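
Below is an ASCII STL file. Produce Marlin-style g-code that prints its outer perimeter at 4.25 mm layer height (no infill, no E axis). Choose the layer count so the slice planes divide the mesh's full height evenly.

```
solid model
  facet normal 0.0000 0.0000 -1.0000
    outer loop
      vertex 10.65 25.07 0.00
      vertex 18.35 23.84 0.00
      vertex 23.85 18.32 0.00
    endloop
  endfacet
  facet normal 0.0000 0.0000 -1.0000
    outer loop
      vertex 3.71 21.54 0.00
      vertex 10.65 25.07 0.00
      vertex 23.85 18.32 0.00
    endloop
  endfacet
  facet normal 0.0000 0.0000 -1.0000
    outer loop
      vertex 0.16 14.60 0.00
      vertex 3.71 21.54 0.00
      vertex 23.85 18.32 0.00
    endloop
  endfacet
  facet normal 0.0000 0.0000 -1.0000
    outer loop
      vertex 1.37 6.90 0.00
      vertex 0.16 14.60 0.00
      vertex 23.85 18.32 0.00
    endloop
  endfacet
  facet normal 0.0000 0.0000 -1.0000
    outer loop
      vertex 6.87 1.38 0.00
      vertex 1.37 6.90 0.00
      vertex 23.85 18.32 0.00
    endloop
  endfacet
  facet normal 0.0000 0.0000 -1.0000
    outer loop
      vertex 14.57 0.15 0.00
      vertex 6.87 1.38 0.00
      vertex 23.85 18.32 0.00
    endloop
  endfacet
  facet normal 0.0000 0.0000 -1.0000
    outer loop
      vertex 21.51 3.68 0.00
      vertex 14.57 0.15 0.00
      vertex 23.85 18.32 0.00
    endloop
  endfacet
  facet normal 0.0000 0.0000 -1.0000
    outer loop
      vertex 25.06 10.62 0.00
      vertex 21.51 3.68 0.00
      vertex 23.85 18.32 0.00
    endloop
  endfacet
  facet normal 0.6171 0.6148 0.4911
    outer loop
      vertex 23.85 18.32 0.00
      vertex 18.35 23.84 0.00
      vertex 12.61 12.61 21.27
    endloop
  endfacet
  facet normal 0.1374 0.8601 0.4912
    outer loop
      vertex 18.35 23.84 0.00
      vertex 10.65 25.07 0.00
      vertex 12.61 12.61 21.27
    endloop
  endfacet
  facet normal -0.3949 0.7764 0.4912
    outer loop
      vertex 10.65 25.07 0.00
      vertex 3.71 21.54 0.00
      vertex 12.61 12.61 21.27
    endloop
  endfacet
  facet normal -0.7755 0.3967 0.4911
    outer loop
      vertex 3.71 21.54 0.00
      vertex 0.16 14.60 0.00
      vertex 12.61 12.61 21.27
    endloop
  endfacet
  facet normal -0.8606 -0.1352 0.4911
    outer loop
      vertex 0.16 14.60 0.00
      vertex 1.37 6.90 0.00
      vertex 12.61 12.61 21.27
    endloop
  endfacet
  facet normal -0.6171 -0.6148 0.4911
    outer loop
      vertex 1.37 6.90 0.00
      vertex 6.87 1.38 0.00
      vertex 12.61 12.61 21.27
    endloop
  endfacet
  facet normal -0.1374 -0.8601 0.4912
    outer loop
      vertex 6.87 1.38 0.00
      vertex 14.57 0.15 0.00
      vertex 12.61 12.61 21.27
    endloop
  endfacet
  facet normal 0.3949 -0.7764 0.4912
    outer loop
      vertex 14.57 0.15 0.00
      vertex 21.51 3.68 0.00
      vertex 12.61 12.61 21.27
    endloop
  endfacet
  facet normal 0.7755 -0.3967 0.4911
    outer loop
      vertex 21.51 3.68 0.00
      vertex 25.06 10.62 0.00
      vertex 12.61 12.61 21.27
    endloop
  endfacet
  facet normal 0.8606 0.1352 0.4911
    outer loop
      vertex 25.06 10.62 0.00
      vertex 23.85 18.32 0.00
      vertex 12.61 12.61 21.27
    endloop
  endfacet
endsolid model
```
; perimeter-only toolpath
G21 ; units = mm
G90 ; absolute positioning
G28 ; home
; layer 1
G0 Z4.25
G0 X21.60 Y17.18
G1 X17.20 Y21.59
G1 X11.04 Y22.58
G1 X5.49 Y19.75
G1 X2.65 Y14.20
G1 X3.62 Y8.04
G1 X8.02 Y3.63
G1 X14.18 Y2.64
G1 X19.73 Y5.47
G1 X22.57 Y11.02
G1 X21.60 Y17.18
; layer 2
G0 Z8.51
G0 X19.35 Y16.04
G1 X16.05 Y19.35
G1 X11.43 Y20.09
G1 X7.27 Y17.97
G1 X5.14 Y13.80
G1 X5.87 Y9.18
G1 X9.17 Y5.87
G1 X13.79 Y5.13
G1 X17.95 Y7.25
G1 X20.08 Y11.42
G1 X19.35 Y16.04
; layer 3
G0 Z12.76
G0 X17.11 Y14.89
G1 X14.91 Y17.10
G1 X11.83 Y17.59
G1 X9.05 Y16.18
G1 X7.63 Y13.41
G1 X8.11 Y10.33
G1 X10.31 Y8.12
G1 X13.39 Y7.63
G1 X16.17 Y9.04
G1 X17.59 Y11.81
G1 X17.11 Y14.89
; layer 4
G0 Z17.02
G0 X14.86 Y13.75
G1 X13.76 Y14.86
G1 X12.22 Y15.10
G1 X10.83 Y14.40
G1 X10.12 Y13.01
G1 X10.36 Y11.47
G1 X11.46 Y10.36
G1 X13.00 Y10.12
G1 X14.39 Y10.82
G1 X15.10 Y12.21
G1 X14.86 Y13.75
M2 ; end

The solid is a regular 10-sided pyramid, base circumscribed radius ≈ 12.6 mm, apex at z ≈ 21.3 mm. Slicing at Δz = 4.25 mm — 5 equal slices spanning the solid's height, so layer i sits at z = i·h/5 — gives 4 non-empty perimeters. Each is a 10-segment closed polygon; G0 lifts to the layer z and rapids to the start vertex, then G1 traces the edges. The cross-section shrinks linearly with z (the slice at the apex is degenerate and omitted).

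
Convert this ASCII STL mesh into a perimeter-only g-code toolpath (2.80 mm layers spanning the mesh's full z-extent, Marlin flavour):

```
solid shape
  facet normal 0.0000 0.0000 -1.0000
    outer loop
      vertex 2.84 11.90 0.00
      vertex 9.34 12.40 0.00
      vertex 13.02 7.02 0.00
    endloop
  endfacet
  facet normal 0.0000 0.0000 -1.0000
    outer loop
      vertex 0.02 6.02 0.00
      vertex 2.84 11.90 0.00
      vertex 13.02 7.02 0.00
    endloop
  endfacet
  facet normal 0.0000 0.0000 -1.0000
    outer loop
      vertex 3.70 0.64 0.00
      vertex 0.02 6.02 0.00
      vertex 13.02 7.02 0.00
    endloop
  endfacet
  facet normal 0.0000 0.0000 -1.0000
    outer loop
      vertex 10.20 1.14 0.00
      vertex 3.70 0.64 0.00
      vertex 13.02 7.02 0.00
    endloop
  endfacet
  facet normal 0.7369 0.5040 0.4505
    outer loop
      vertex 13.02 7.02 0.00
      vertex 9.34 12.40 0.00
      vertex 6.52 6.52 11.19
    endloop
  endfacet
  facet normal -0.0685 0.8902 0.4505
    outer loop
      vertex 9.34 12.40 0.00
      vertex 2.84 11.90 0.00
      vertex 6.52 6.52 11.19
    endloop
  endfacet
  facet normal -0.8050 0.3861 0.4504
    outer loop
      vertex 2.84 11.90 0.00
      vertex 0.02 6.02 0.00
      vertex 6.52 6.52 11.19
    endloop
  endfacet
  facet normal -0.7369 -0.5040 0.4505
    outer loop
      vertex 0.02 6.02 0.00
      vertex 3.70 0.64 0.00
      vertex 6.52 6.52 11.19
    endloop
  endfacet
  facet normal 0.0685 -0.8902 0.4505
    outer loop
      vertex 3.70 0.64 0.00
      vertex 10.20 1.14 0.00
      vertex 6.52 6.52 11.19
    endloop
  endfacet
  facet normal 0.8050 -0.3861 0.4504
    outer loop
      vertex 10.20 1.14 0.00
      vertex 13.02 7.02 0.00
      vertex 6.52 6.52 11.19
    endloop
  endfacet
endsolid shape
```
; perimeter-only toolpath
G21 ; units = mm
G90 ; absolute positioning
G28 ; home
; layer 1
G0 Z2.80
G0 X11.39 Y6.89
G1 X8.63 Y10.93
G1 X3.76 Y10.55
G1 X1.64 Y6.14
G1 X4.41 Y2.11
G1 X9.28 Y2.48
G1 X11.39 Y6.89
; layer 2
G0 Z5.59
G0 X9.77 Y6.77
G1 X7.93 Y9.46
G1 X4.68 Y9.21
G1 X3.27 Y6.27
G1 X5.11 Y3.58
G1 X8.36 Y3.83
G1 X9.77 Y6.77
; layer 3
G0 Z8.39
G0 X8.14 Y6.64
G1 X7.22 Y7.99
G1 X5.60 Y7.87
G1 X4.89 Y6.39
G1 X5.81 Y5.05
G1 X7.44 Y5.17
G1 X8.14 Y6.64
M2 ; end

The solid is a regular 6-sided pyramid, base circumscribed radius ≈ 6.52 mm, apex at z ≈ 11.2 mm. Slicing at Δz = 2.80 mm — 4 equal slices spanning the solid's height, so layer i sits at z = i·h/4 — gives 3 non-empty perimeters. Each is a 6-segment closed polygon; G0 lifts to the layer z and rapids to the start vertex, then G1 traces the edges. The cross-section shrinks linearly with z (the slice at the apex is degenerate and omitted).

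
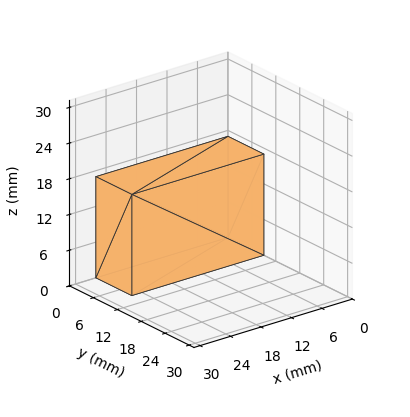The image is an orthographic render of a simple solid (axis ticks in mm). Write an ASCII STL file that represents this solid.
Reading the render: the shape is a rectangular box, roughly 26 × 9 mm footprint and 17 mm tall (dimensions read to the nearest mm from the axis ticks). For the STL, each face is triangulated and given an outward normal.

solid part
  facet normal 0.0000 0.0000 -1.0000
    outer loop
      vertex 26.0 9.0 0.0
      vertex 26.0 0.0 0.0
      vertex 0.0 0.0 0.0
    endloop
  endfacet
  facet normal 0.0000 0.0000 -1.0000
    outer loop
      vertex 0.0 9.0 0.0
      vertex 26.0 9.0 0.0
      vertex 0.0 0.0 0.0
    endloop
  endfacet
  facet normal 0.0000 0.0000 1.0000
    outer loop
      vertex 0.0 0.0 17.0
      vertex 26.0 0.0 17.0
      vertex 26.0 9.0 17.0
    endloop
  endfacet
  facet normal 0.0000 0.0000 1.0000
    outer loop
      vertex 0.0 0.0 17.0
      vertex 26.0 9.0 17.0
      vertex 0.0 9.0 17.0
    endloop
  endfacet
  facet normal 0.0000 -1.0000 0.0000
    outer loop
      vertex 0.0 0.0 0.0
      vertex 26.0 0.0 0.0
      vertex 26.0 0.0 17.0
    endloop
  endfacet
  facet normal 0.0000 -1.0000 0.0000
    outer loop
      vertex 0.0 0.0 0.0
      vertex 26.0 0.0 17.0
      vertex 0.0 0.0 17.0
    endloop
  endfacet
  facet normal 0.0000 1.0000 0.0000
    outer loop
      vertex 26.0 9.0 17.0
      vertex 26.0 9.0 0.0
      vertex 0.0 9.0 0.0
    endloop
  endfacet
  facet normal 0.0000 1.0000 0.0000
    outer loop
      vertex 0.0 9.0 17.0
      vertex 26.0 9.0 17.0
      vertex 0.0 9.0 0.0
    endloop
  endfacet
  facet normal -1.0000 0.0000 0.0000
    outer loop
      vertex 0.0 9.0 17.0
      vertex 0.0 9.0 0.0
      vertex 0.0 0.0 0.0
    endloop
  endfacet
  facet normal -1.0000 0.0000 0.0000
    outer loop
      vertex 0.0 0.0 17.0
      vertex 0.0 9.0 17.0
      vertex 0.0 0.0 0.0
    endloop
  endfacet
  facet normal 1.0000 0.0000 0.0000
    outer loop
      vertex 26.0 0.0 0.0
      vertex 26.0 9.0 0.0
      vertex 26.0 9.0 17.0
    endloop
  endfacet
  facet normal 1.0000 0.0000 0.0000
    outer loop
      vertex 26.0 0.0 0.0
      vertex 26.0 9.0 17.0
      vertex 26.0 0.0 17.0
    endloop
  endfacet
endsolid part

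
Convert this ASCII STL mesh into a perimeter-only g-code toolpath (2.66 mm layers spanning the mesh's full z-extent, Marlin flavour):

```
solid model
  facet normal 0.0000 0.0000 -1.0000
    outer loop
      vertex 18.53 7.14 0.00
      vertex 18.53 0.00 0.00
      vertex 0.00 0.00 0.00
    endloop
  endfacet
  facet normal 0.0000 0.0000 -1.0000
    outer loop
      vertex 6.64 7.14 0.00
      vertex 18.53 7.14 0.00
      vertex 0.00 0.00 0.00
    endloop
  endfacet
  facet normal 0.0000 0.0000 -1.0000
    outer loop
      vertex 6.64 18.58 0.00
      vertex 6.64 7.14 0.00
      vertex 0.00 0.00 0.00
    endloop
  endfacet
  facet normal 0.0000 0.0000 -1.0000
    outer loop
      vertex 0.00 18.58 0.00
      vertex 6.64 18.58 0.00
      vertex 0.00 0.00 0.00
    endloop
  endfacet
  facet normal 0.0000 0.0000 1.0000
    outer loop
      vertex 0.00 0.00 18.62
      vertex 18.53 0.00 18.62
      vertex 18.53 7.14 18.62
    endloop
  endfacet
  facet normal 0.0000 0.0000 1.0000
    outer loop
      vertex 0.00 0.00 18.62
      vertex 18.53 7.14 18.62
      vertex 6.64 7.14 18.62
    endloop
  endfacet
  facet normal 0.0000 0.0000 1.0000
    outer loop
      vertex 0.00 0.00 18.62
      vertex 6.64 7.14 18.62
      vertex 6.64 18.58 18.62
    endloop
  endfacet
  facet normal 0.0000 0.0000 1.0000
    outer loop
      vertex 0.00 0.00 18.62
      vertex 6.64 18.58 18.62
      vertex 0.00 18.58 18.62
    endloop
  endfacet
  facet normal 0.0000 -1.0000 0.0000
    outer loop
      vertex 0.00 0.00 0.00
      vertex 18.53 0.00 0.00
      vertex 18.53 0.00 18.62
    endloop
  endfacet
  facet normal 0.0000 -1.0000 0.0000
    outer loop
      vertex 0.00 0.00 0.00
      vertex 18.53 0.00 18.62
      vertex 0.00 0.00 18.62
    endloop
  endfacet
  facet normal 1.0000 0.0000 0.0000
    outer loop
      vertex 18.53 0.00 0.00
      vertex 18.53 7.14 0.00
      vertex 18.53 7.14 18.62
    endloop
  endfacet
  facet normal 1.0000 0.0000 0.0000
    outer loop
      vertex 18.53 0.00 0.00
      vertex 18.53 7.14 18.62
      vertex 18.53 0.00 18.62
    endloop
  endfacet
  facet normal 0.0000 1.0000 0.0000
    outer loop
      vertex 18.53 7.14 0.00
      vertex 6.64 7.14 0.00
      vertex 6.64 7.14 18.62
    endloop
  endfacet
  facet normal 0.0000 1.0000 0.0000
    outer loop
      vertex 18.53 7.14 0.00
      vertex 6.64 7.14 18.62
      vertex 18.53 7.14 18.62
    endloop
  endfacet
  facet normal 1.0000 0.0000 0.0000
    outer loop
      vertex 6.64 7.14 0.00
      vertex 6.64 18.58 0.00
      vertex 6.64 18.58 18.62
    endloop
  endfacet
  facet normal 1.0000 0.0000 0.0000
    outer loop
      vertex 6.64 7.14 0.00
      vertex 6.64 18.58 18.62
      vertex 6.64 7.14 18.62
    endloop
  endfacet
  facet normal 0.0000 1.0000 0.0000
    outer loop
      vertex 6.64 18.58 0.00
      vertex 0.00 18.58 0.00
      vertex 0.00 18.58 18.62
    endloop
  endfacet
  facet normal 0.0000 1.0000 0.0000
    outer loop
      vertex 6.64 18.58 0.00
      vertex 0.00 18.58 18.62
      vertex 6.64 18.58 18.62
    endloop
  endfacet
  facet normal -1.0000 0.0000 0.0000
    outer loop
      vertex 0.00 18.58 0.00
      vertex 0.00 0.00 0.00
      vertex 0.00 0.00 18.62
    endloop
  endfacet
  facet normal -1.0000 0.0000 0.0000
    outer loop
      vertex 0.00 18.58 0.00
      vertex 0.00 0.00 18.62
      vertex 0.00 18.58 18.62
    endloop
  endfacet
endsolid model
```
; perimeter-only toolpath
G21 ; units = mm
G90 ; absolute positioning
G28 ; home
; layer 1
G0 Z2.66
G0 X0.00 Y0.00
G1 X18.53 Y0.00
G1 X18.53 Y7.14
G1 X6.64 Y7.14
G1 X6.64 Y18.58
G1 X0.00 Y18.58
G1 X0.00 Y0.00
; layer 2
G0 Z5.32
G0 X0.00 Y0.00
G1 X18.53 Y0.00
G1 X18.53 Y7.14
G1 X6.64 Y7.14
G1 X6.64 Y18.58
G1 X0.00 Y18.58
G1 X0.00 Y0.00
; layer 3
G0 Z7.98
G0 X0.00 Y0.00
G1 X18.53 Y0.00
G1 X18.53 Y7.14
G1 X6.64 Y7.14
G1 X6.64 Y18.58
G1 X0.00 Y18.58
G1 X0.00 Y0.00
; layer 4
G0 Z10.64
G0 X0.00 Y0.00
G1 X18.53 Y0.00
G1 X18.53 Y7.14
G1 X6.64 Y7.14
G1 X6.64 Y18.58
G1 X0.00 Y18.58
G1 X0.00 Y0.00
; layer 5
G0 Z13.30
G0 X0.00 Y0.00
G1 X18.53 Y0.00
G1 X18.53 Y7.14
G1 X6.64 Y7.14
G1 X6.64 Y18.58
G1 X0.00 Y18.58
G1 X0.00 Y0.00
; layer 6
G0 Z15.96
G0 X0.00 Y0.00
G1 X18.53 Y0.00
G1 X18.53 Y7.14
G1 X6.64 Y7.14
G1 X6.64 Y18.58
G1 X0.00 Y18.58
G1 X0.00 Y0.00
; layer 7
G0 Z18.62
G0 X0.00 Y0.00
G1 X18.53 Y0.00
G1 X18.53 Y7.14
G1 X6.64 Y7.14
G1 X6.64 Y18.58
G1 X0.00 Y18.58
G1 X0.00 Y0.00
M2 ; end

The solid is an L-shaped prism: outer 18.5 × 18.6 mm, arm thicknesses ≈ 7.14 mm (horizontal) and 6.64 mm (vertical), extruded 18.6 mm in z. Slicing at Δz = 2.66 mm — 7 equal slices spanning the solid's height, so layer i sits at z = i·h/7 — gives 7 non-empty perimeters. Each is a 6-segment closed polygon; G0 lifts to the layer z and rapids to the start vertex, then G1 traces the edges.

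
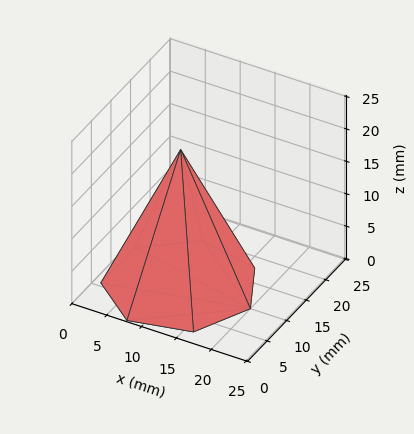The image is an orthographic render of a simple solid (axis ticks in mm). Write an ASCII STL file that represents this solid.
Reading the render: the shape is a regular 7-sided pyramid, base circumscribed radius ≈ 10 mm, apex at z ≈ 21 mm (dimensions read to the nearest mm from the axis ticks). For the STL, each face is triangulated and given an outward normal.

solid part
  facet normal 0.0000 0.0000 -1.0000
    outer loop
      vertex 7.77 19.75 0.00
      vertex 16.23 17.82 0.00
      vertex 20.00 10.00 0.00
    endloop
  endfacet
  facet normal 0.0000 0.0000 -1.0000
    outer loop
      vertex 0.99 14.34 0.00
      vertex 7.77 19.75 0.00
      vertex 20.00 10.00 0.00
    endloop
  endfacet
  facet normal 0.0000 0.0000 -1.0000
    outer loop
      vertex 0.99 5.66 0.00
      vertex 0.99 14.34 0.00
      vertex 20.00 10.00 0.00
    endloop
  endfacet
  facet normal 0.0000 0.0000 -1.0000
    outer loop
      vertex 7.77 0.25 0.00
      vertex 0.99 5.66 0.00
      vertex 20.00 10.00 0.00
    endloop
  endfacet
  facet normal 0.0000 0.0000 -1.0000
    outer loop
      vertex 16.23 2.18 0.00
      vertex 7.77 0.25 0.00
      vertex 20.00 10.00 0.00
    endloop
  endfacet
  facet normal 0.8278 0.3991 0.3942
    outer loop
      vertex 20.00 10.00 0.00
      vertex 16.23 17.82 0.00
      vertex 10.00 10.00 21.00
    endloop
  endfacet
  facet normal 0.2044 0.8960 0.3943
    outer loop
      vertex 16.23 17.82 0.00
      vertex 7.77 19.75 0.00
      vertex 10.00 10.00 21.00
    endloop
  endfacet
  facet normal -0.5732 0.7183 0.3944
    outer loop
      vertex 7.77 19.75 0.00
      vertex 0.99 14.34 0.00
      vertex 10.00 10.00 21.00
    endloop
  endfacet
  facet normal -0.9190 0.0000 0.3943
    outer loop
      vertex 0.99 14.34 0.00
      vertex 0.99 5.66 0.00
      vertex 10.00 10.00 21.00
    endloop
  endfacet
  facet normal -0.5732 -0.7183 0.3944
    outer loop
      vertex 0.99 5.66 0.00
      vertex 7.77 0.25 0.00
      vertex 10.00 10.00 21.00
    endloop
  endfacet
  facet normal 0.2044 -0.8960 0.3943
    outer loop
      vertex 7.77 0.25 0.00
      vertex 16.23 2.18 0.00
      vertex 10.00 10.00 21.00
    endloop
  endfacet
  facet normal 0.8278 -0.3991 0.3942
    outer loop
      vertex 16.23 2.18 0.00
      vertex 20.00 10.00 0.00
      vertex 10.00 10.00 21.00
    endloop
  endfacet
endsolid part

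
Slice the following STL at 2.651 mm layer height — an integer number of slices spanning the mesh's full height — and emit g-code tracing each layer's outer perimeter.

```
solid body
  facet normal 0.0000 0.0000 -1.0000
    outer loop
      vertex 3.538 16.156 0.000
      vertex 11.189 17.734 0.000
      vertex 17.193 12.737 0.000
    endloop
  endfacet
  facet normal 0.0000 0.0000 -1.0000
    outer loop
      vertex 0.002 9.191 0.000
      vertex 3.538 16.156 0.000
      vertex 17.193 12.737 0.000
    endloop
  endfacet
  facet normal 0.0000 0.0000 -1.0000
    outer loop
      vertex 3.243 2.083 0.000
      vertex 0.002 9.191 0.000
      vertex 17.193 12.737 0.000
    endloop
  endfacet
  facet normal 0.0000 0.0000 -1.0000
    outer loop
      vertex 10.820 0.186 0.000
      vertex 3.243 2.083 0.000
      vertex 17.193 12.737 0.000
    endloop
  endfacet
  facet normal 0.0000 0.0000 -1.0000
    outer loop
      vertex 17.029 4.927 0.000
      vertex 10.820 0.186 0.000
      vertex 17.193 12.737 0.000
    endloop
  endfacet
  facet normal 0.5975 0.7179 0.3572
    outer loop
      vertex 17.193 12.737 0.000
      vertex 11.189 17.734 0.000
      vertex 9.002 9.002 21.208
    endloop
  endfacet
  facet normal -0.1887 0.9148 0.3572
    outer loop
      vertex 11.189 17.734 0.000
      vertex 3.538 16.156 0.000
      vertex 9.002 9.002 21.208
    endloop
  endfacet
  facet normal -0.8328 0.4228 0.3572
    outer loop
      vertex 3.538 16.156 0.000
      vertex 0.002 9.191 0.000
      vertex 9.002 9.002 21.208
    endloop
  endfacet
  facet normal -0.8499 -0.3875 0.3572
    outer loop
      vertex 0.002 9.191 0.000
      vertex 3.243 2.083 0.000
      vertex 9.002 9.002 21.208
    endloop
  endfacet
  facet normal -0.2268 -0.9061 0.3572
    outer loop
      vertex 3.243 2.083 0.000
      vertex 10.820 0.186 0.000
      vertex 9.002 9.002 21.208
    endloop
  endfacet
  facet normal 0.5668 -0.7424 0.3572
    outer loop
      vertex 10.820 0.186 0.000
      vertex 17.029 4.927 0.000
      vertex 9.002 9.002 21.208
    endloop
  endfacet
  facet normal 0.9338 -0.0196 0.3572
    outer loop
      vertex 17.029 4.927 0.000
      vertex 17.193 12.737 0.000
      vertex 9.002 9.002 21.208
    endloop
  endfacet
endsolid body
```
; perimeter-only toolpath
G21 ; units = mm
G90 ; absolute positioning
G28 ; home
; layer 1
G0 Z2.651
G0 X16.169 Y12.270
G1 X10.916 Y16.643
G1 X4.221 Y15.262
G1 X1.127 Y9.167
G1 X3.963 Y2.948
G1 X10.593 Y1.288
G1 X16.026 Y5.436
G1 X16.169 Y12.270
; layer 2
G0 Z5.302
G0 X15.145 Y11.803
G1 X10.642 Y15.551
G1 X4.904 Y14.367
G1 X2.252 Y9.144
G1 X4.683 Y3.813
G1 X10.366 Y2.390
G1 X15.022 Y5.946
G1 X15.145 Y11.803
; layer 3
G0 Z7.953
G0 X14.121 Y11.336
G1 X10.369 Y14.460
G1 X5.587 Y13.473
G1 X3.377 Y9.120
G1 X5.403 Y4.678
G1 X10.138 Y3.492
G1 X14.019 Y6.455
G1 X14.121 Y11.336
; layer 4
G0 Z10.604
G0 X13.098 Y10.870
G1 X10.096 Y13.368
G1 X6.270 Y12.579
G1 X4.502 Y9.097
G1 X6.123 Y5.543
G1 X9.911 Y4.594
G1 X13.015 Y6.965
G1 X13.098 Y10.870
; layer 5
G0 Z13.255
G0 X12.074 Y10.403
G1 X9.822 Y12.277
G1 X6.953 Y11.685
G1 X5.627 Y9.073
G1 X6.842 Y6.407
G1 X9.684 Y5.696
G1 X12.012 Y7.474
G1 X12.074 Y10.403
; layer 6
G0 Z15.906
G0 X11.050 Y9.936
G1 X9.549 Y11.185
G1 X7.636 Y10.790
G1 X6.752 Y9.049
G1 X7.562 Y7.272
G1 X9.457 Y6.798
G1 X11.009 Y7.983
G1 X11.050 Y9.936
; layer 7
G0 Z18.557
G0 X10.026 Y9.469
G1 X9.275 Y10.094
G1 X8.319 Y9.896
G1 X7.877 Y9.026
G1 X8.282 Y8.137
G1 X9.229 Y7.900
G1 X10.005 Y8.493
G1 X10.026 Y9.469
M2 ; end

The solid is a regular 7-sided pyramid, base circumscribed radius ≈ 9 mm, apex at z ≈ 21.2 mm. Slicing at Δz = 2.651 mm — 8 equal slices spanning the solid's height, so layer i sits at z = i·h/8 — gives 7 non-empty perimeters. Each is a 7-segment closed polygon; G0 lifts to the layer z and rapids to the start vertex, then G1 traces the edges. The cross-section shrinks linearly with z (the slice at the apex is degenerate and omitted).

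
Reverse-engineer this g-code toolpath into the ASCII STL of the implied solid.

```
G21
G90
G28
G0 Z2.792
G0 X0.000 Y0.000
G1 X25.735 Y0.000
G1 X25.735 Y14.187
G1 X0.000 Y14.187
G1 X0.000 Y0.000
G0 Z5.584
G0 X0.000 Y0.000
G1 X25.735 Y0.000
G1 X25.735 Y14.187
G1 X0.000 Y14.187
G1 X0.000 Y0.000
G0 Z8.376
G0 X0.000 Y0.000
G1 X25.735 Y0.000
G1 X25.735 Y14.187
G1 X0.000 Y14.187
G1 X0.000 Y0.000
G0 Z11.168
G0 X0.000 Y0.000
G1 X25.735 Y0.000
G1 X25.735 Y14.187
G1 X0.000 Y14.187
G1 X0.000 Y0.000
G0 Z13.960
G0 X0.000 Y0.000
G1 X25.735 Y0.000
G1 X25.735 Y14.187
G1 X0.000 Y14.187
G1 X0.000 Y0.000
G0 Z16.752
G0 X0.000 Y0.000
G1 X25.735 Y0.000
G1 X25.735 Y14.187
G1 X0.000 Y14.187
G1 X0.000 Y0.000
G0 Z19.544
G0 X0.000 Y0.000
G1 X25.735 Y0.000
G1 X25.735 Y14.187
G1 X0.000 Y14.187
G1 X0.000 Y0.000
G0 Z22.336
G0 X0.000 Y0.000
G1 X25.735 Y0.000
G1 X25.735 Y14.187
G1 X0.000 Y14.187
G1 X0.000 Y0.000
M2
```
solid part
  facet normal 0.0000 0.0000 -1.0000
    outer loop
      vertex 25.735 14.187 0.000
      vertex 25.735 0.000 0.000
      vertex 0.000 0.000 0.000
    endloop
  endfacet
  facet normal 0.0000 0.0000 -1.0000
    outer loop
      vertex 0.000 14.187 0.000
      vertex 25.735 14.187 0.000
      vertex 0.000 0.000 0.000
    endloop
  endfacet
  facet normal 0.0000 0.0000 1.0000
    outer loop
      vertex 0.000 0.000 22.336
      vertex 25.735 0.000 22.336
      vertex 25.735 14.187 22.336
    endloop
  endfacet
  facet normal 0.0000 0.0000 1.0000
    outer loop
      vertex 0.000 0.000 22.336
      vertex 25.735 14.187 22.336
      vertex 0.000 14.187 22.336
    endloop
  endfacet
  facet normal 0.0000 -1.0000 0.0000
    outer loop
      vertex 0.000 0.000 0.000
      vertex 25.735 0.000 0.000
      vertex 25.735 0.000 22.336
    endloop
  endfacet
  facet normal 0.0000 -1.0000 0.0000
    outer loop
      vertex 0.000 0.000 0.000
      vertex 25.735 0.000 22.336
      vertex 0.000 0.000 22.336
    endloop
  endfacet
  facet normal 0.0000 1.0000 0.0000
    outer loop
      vertex 25.735 14.187 22.336
      vertex 25.735 14.187 0.000
      vertex 0.000 14.187 0.000
    endloop
  endfacet
  facet normal 0.0000 1.0000 0.0000
    outer loop
      vertex 0.000 14.187 22.336
      vertex 25.735 14.187 22.336
      vertex 0.000 14.187 0.000
    endloop
  endfacet
  facet normal -1.0000 0.0000 0.0000
    outer loop
      vertex 0.000 14.187 22.336
      vertex 0.000 14.187 0.000
      vertex 0.000 0.000 0.000
    endloop
  endfacet
  facet normal -1.0000 0.0000 0.0000
    outer loop
      vertex 0.000 0.000 22.336
      vertex 0.000 14.187 22.336
      vertex 0.000 0.000 0.000
    endloop
  endfacet
  facet normal 1.0000 0.0000 0.0000
    outer loop
      vertex 25.735 0.000 0.000
      vertex 25.735 14.187 0.000
      vertex 25.735 14.187 22.336
    endloop
  endfacet
  facet normal 1.0000 0.0000 0.0000
    outer loop
      vertex 25.735 0.000 0.000
      vertex 25.735 14.187 22.336
      vertex 25.735 0.000 22.336
    endloop
  endfacet
endsolid part

The G0 Z moves step by Δz≈2.792 mm. Every layer's G1 loop is the same polygon, so the solid is a straight extrusion of it from z=0 to z≈22.3. Closing with flat bottom and top caps and triangulating gives 12 facets — a rectangular box, roughly 25.7 × 14.2 mm footprint and 22.3 mm tall.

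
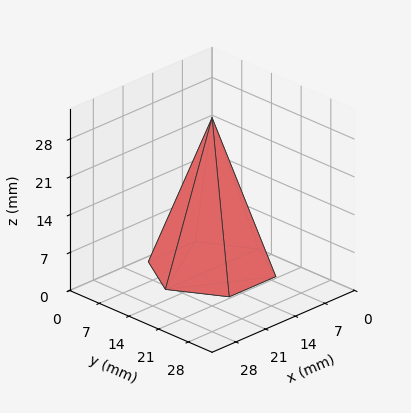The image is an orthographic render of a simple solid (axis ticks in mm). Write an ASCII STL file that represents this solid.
Reading the render: the shape is a regular 6-sided pyramid, base circumscribed radius ≈ 11 mm, apex at z ≈ 28 mm (dimensions read to the nearest mm from the axis ticks). For the STL, each face is triangulated and given an outward normal.

solid part
  facet normal 0.0000 0.0000 -1.0000
    outer loop
      vertex 5.50 20.53 0.00
      vertex 16.50 20.53 0.00
      vertex 22.00 11.00 0.00
    endloop
  endfacet
  facet normal 0.0000 0.0000 -1.0000
    outer loop
      vertex 0.00 11.00 0.00
      vertex 5.50 20.53 0.00
      vertex 22.00 11.00 0.00
    endloop
  endfacet
  facet normal 0.0000 0.0000 -1.0000
    outer loop
      vertex 5.50 1.47 0.00
      vertex 0.00 11.00 0.00
      vertex 22.00 11.00 0.00
    endloop
  endfacet
  facet normal 0.0000 0.0000 -1.0000
    outer loop
      vertex 16.50 1.47 0.00
      vertex 5.50 1.47 0.00
      vertex 22.00 11.00 0.00
    endloop
  endfacet
  facet normal 0.8199 0.4732 0.3221
    outer loop
      vertex 22.00 11.00 0.00
      vertex 16.50 20.53 0.00
      vertex 11.00 11.00 28.00
    endloop
  endfacet
  facet normal 0.0000 0.9467 0.3222
    outer loop
      vertex 16.50 20.53 0.00
      vertex 5.50 20.53 0.00
      vertex 11.00 11.00 28.00
    endloop
  endfacet
  facet normal -0.8199 0.4732 0.3221
    outer loop
      vertex 5.50 20.53 0.00
      vertex 0.00 11.00 0.00
      vertex 11.00 11.00 28.00
    endloop
  endfacet
  facet normal -0.8199 -0.4732 0.3221
    outer loop
      vertex 0.00 11.00 0.00
      vertex 5.50 1.47 0.00
      vertex 11.00 11.00 28.00
    endloop
  endfacet
  facet normal 0.0000 -0.9467 0.3222
    outer loop
      vertex 5.50 1.47 0.00
      vertex 16.50 1.47 0.00
      vertex 11.00 11.00 28.00
    endloop
  endfacet
  facet normal 0.8199 -0.4732 0.3221
    outer loop
      vertex 16.50 1.47 0.00
      vertex 22.00 11.00 0.00
      vertex 11.00 11.00 28.00
    endloop
  endfacet
endsolid part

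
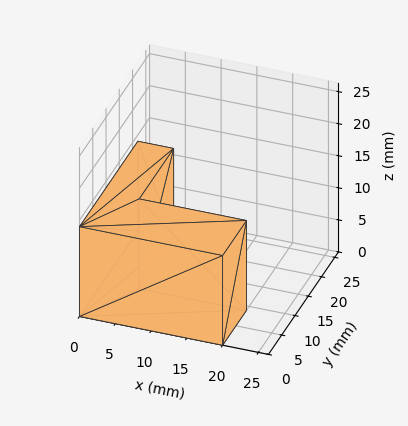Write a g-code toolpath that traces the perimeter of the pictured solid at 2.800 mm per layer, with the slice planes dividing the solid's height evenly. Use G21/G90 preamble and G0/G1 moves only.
Reading the render: the shape is an L-shaped prism: outer 20 × 22 mm, arm thicknesses ≈ 9 mm (horizontal) and 5 mm (vertical), extruded 14 mm in z (dimensions read to the nearest mm from the axis ticks). For the g-code, the solid's height is divided into equal slices at the stated Δz and each level perimeter traced with G1 moves after a G0 lift.

; perimeter-only toolpath
G21 ; units = mm
G90 ; absolute positioning
G28 ; home
; layer 1
G0 Z2.800
G0 X0.000 Y0.000
G1 X20.000 Y0.000
G1 X20.000 Y9.000
G1 X5.000 Y9.000
G1 X5.000 Y22.000
G1 X0.000 Y22.000
G1 X0.000 Y0.000
; layer 2
G0 Z5.600
G0 X0.000 Y0.000
G1 X20.000 Y0.000
G1 X20.000 Y9.000
G1 X5.000 Y9.000
G1 X5.000 Y22.000
G1 X0.000 Y22.000
G1 X0.000 Y0.000
; layer 3
G0 Z8.400
G0 X0.000 Y0.000
G1 X20.000 Y0.000
G1 X20.000 Y9.000
G1 X5.000 Y9.000
G1 X5.000 Y22.000
G1 X0.000 Y22.000
G1 X0.000 Y0.000
; layer 4
G0 Z11.200
G0 X0.000 Y0.000
G1 X20.000 Y0.000
G1 X20.000 Y9.000
G1 X5.000 Y9.000
G1 X5.000 Y22.000
G1 X0.000 Y22.000
G1 X0.000 Y0.000
; layer 5
G0 Z14.000
G0 X0.000 Y0.000
G1 X20.000 Y0.000
G1 X20.000 Y9.000
G1 X5.000 Y9.000
G1 X5.000 Y22.000
G1 X0.000 Y22.000
G1 X0.000 Y0.000
M2 ; end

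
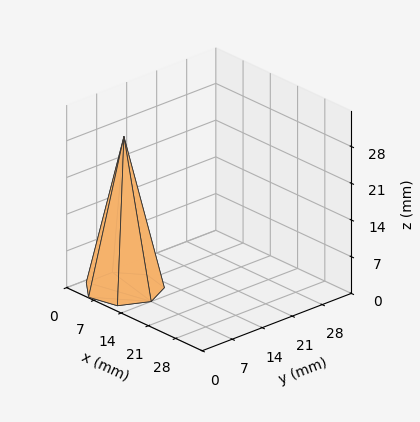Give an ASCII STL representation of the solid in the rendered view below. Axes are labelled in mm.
Reading the render: the shape is a regular 7-sided pyramid, base circumscribed radius ≈ 7 mm, apex at z ≈ 29 mm (dimensions read to the nearest mm from the axis ticks). For the STL, each face is triangulated and given an outward normal.

solid part
  facet normal 0.0000 0.0000 -1.0000
    outer loop
      vertex 5.44 13.82 0.00
      vertex 11.36 12.47 0.00
      vertex 14.00 7.00 0.00
    endloop
  endfacet
  facet normal 0.0000 0.0000 -1.0000
    outer loop
      vertex 0.69 10.04 0.00
      vertex 5.44 13.82 0.00
      vertex 14.00 7.00 0.00
    endloop
  endfacet
  facet normal 0.0000 0.0000 -1.0000
    outer loop
      vertex 0.69 3.96 0.00
      vertex 0.69 10.04 0.00
      vertex 14.00 7.00 0.00
    endloop
  endfacet
  facet normal 0.0000 0.0000 -1.0000
    outer loop
      vertex 5.44 0.18 0.00
      vertex 0.69 3.96 0.00
      vertex 14.00 7.00 0.00
    endloop
  endfacet
  facet normal 0.0000 0.0000 -1.0000
    outer loop
      vertex 11.36 1.53 0.00
      vertex 5.44 0.18 0.00
      vertex 14.00 7.00 0.00
    endloop
  endfacet
  facet normal 0.8800 0.4247 0.2124
    outer loop
      vertex 14.00 7.00 0.00
      vertex 11.36 12.47 0.00
      vertex 7.00 7.00 29.00
    endloop
  endfacet
  facet normal 0.2173 0.9527 0.2124
    outer loop
      vertex 11.36 12.47 0.00
      vertex 5.44 13.82 0.00
      vertex 7.00 7.00 29.00
    endloop
  endfacet
  facet normal -0.6085 0.7646 0.2125
    outer loop
      vertex 5.44 13.82 0.00
      vertex 0.69 10.04 0.00
      vertex 7.00 7.00 29.00
    endloop
  endfacet
  facet normal -0.9771 0.0000 0.2126
    outer loop
      vertex 0.69 10.04 0.00
      vertex 0.69 3.96 0.00
      vertex 7.00 7.00 29.00
    endloop
  endfacet
  facet normal -0.6085 -0.7646 0.2125
    outer loop
      vertex 0.69 3.96 0.00
      vertex 5.44 0.18 0.00
      vertex 7.00 7.00 29.00
    endloop
  endfacet
  facet normal 0.2173 -0.9527 0.2124
    outer loop
      vertex 5.44 0.18 0.00
      vertex 11.36 1.53 0.00
      vertex 7.00 7.00 29.00
    endloop
  endfacet
  facet normal 0.8800 -0.4247 0.2124
    outer loop
      vertex 11.36 1.53 0.00
      vertex 14.00 7.00 0.00
      vertex 7.00 7.00 29.00
    endloop
  endfacet
endsolid part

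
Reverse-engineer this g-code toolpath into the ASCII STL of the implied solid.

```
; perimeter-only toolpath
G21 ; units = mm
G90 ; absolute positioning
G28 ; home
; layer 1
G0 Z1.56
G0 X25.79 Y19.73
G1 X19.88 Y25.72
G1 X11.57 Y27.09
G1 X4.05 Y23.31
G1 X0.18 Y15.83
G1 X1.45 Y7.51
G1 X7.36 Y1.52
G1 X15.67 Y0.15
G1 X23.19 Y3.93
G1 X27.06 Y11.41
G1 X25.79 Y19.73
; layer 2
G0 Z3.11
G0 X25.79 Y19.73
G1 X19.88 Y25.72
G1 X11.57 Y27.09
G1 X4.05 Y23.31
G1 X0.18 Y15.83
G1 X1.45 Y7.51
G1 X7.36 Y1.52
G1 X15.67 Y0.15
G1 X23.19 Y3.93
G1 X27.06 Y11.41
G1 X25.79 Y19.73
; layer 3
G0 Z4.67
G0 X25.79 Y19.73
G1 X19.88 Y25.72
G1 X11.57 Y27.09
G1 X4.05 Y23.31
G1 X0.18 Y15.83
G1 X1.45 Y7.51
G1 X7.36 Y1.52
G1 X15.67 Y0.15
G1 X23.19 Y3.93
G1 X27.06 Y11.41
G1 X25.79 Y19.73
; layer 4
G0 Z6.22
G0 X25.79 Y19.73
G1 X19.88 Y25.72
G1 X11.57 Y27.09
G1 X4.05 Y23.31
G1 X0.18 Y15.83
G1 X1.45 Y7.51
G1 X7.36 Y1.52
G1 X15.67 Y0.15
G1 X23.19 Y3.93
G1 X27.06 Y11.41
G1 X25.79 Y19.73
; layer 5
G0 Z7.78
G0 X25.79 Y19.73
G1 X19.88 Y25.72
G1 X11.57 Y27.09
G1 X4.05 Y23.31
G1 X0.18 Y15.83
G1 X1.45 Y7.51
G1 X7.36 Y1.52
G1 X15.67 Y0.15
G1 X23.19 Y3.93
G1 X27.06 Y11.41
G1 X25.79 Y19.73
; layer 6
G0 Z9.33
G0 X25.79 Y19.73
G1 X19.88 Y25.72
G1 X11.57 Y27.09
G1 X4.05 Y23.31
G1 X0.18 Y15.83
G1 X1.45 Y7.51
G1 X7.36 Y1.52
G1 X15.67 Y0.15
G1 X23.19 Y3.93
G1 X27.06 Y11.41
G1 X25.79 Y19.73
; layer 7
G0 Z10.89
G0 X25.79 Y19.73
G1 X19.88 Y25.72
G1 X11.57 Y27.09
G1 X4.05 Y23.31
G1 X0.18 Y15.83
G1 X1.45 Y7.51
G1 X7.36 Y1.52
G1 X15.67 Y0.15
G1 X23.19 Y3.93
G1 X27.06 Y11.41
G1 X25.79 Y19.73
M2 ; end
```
solid part
  facet normal 0.0000 0.0000 -1.0000
    outer loop
      vertex 11.57 27.09 0.00
      vertex 19.88 25.72 0.00
      vertex 25.79 19.73 0.00
    endloop
  endfacet
  facet normal 0.0000 0.0000 -1.0000
    outer loop
      vertex 4.05 23.31 0.00
      vertex 11.57 27.09 0.00
      vertex 25.79 19.73 0.00
    endloop
  endfacet
  facet normal 0.0000 0.0000 -1.0000
    outer loop
      vertex 0.18 15.83 0.00
      vertex 4.05 23.31 0.00
      vertex 25.79 19.73 0.00
    endloop
  endfacet
  facet normal 0.0000 0.0000 -1.0000
    outer loop
      vertex 1.45 7.51 0.00
      vertex 0.18 15.83 0.00
      vertex 25.79 19.73 0.00
    endloop
  endfacet
  facet normal 0.0000 0.0000 -1.0000
    outer loop
      vertex 7.36 1.52 0.00
      vertex 1.45 7.51 0.00
      vertex 25.79 19.73 0.00
    endloop
  endfacet
  facet normal 0.0000 0.0000 -1.0000
    outer loop
      vertex 15.67 0.15 0.00
      vertex 7.36 1.52 0.00
      vertex 25.79 19.73 0.00
    endloop
  endfacet
  facet normal 0.0000 0.0000 -1.0000
    outer loop
      vertex 23.19 3.93 0.00
      vertex 15.67 0.15 0.00
      vertex 25.79 19.73 0.00
    endloop
  endfacet
  facet normal 0.0000 0.0000 -1.0000
    outer loop
      vertex 27.06 11.41 0.00
      vertex 23.19 3.93 0.00
      vertex 25.79 19.73 0.00
    endloop
  endfacet
  facet normal 0.0000 0.0000 1.0000
    outer loop
      vertex 25.79 19.73 10.89
      vertex 19.88 25.72 10.89
      vertex 11.57 27.09 10.89
    endloop
  endfacet
  facet normal 0.0000 0.0000 1.0000
    outer loop
      vertex 25.79 19.73 10.89
      vertex 11.57 27.09 10.89
      vertex 4.05 23.31 10.89
    endloop
  endfacet
  facet normal 0.0000 0.0000 1.0000
    outer loop
      vertex 25.79 19.73 10.89
      vertex 4.05 23.31 10.89
      vertex 0.18 15.83 10.89
    endloop
  endfacet
  facet normal 0.0000 0.0000 1.0000
    outer loop
      vertex 25.79 19.73 10.89
      vertex 0.18 15.83 10.89
      vertex 1.45 7.51 10.89
    endloop
  endfacet
  facet normal 0.0000 0.0000 1.0000
    outer loop
      vertex 25.79 19.73 10.89
      vertex 1.45 7.51 10.89
      vertex 7.36 1.52 10.89
    endloop
  endfacet
  facet normal 0.0000 0.0000 1.0000
    outer loop
      vertex 25.79 19.73 10.89
      vertex 7.36 1.52 10.89
      vertex 15.67 0.15 10.89
    endloop
  endfacet
  facet normal 0.0000 0.0000 1.0000
    outer loop
      vertex 25.79 19.73 10.89
      vertex 15.67 0.15 10.89
      vertex 23.19 3.93 10.89
    endloop
  endfacet
  facet normal 0.0000 0.0000 1.0000
    outer loop
      vertex 25.79 19.73 10.89
      vertex 23.19 3.93 10.89
      vertex 27.06 11.41 10.89
    endloop
  endfacet
  facet normal 0.7118 0.7023 0.0000
    outer loop
      vertex 25.79 19.73 0.00
      vertex 19.88 25.72 0.00
      vertex 19.88 25.72 10.89
    endloop
  endfacet
  facet normal 0.7118 0.7023 0.0000
    outer loop
      vertex 25.79 19.73 0.00
      vertex 19.88 25.72 10.89
      vertex 25.79 19.73 10.89
    endloop
  endfacet
  facet normal 0.1627 0.9867 0.0000
    outer loop
      vertex 19.88 25.72 0.00
      vertex 11.57 27.09 0.00
      vertex 11.57 27.09 10.89
    endloop
  endfacet
  facet normal 0.1627 0.9867 0.0000
    outer loop
      vertex 19.88 25.72 0.00
      vertex 11.57 27.09 10.89
      vertex 19.88 25.72 10.89
    endloop
  endfacet
  facet normal -0.4491 0.8935 0.0000
    outer loop
      vertex 11.57 27.09 0.00
      vertex 4.05 23.31 0.00
      vertex 4.05 23.31 10.89
    endloop
  endfacet
  facet normal -0.4491 0.8935 0.0000
    outer loop
      vertex 11.57 27.09 0.00
      vertex 4.05 23.31 10.89
      vertex 11.57 27.09 10.89
    endloop
  endfacet
  facet normal -0.8882 0.4595 0.0000
    outer loop
      vertex 4.05 23.31 0.00
      vertex 0.18 15.83 0.00
      vertex 0.18 15.83 10.89
    endloop
  endfacet
  facet normal -0.8882 0.4595 0.0000
    outer loop
      vertex 4.05 23.31 0.00
      vertex 0.18 15.83 10.89
      vertex 4.05 23.31 10.89
    endloop
  endfacet
  facet normal -0.9885 -0.1509 0.0000
    outer loop
      vertex 0.18 15.83 0.00
      vertex 1.45 7.51 0.00
      vertex 1.45 7.51 10.89
    endloop
  endfacet
  facet normal -0.9885 -0.1509 0.0000
    outer loop
      vertex 0.18 15.83 0.00
      vertex 1.45 7.51 10.89
      vertex 0.18 15.83 10.89
    endloop
  endfacet
  facet normal -0.7118 -0.7023 0.0000
    outer loop
      vertex 1.45 7.51 0.00
      vertex 7.36 1.52 0.00
      vertex 7.36 1.52 10.89
    endloop
  endfacet
  facet normal -0.7118 -0.7023 0.0000
    outer loop
      vertex 1.45 7.51 0.00
      vertex 7.36 1.52 10.89
      vertex 1.45 7.51 10.89
    endloop
  endfacet
  facet normal -0.1627 -0.9867 0.0000
    outer loop
      vertex 7.36 1.52 0.00
      vertex 15.67 0.15 0.00
      vertex 15.67 0.15 10.89
    endloop
  endfacet
  facet normal -0.1627 -0.9867 0.0000
    outer loop
      vertex 7.36 1.52 0.00
      vertex 15.67 0.15 10.89
      vertex 7.36 1.52 10.89
    endloop
  endfacet
  facet normal 0.4491 -0.8935 0.0000
    outer loop
      vertex 15.67 0.15 0.00
      vertex 23.19 3.93 0.00
      vertex 23.19 3.93 10.89
    endloop
  endfacet
  facet normal 0.4491 -0.8935 0.0000
    outer loop
      vertex 15.67 0.15 0.00
      vertex 23.19 3.93 10.89
      vertex 15.67 0.15 10.89
    endloop
  endfacet
  facet normal 0.8882 -0.4595 0.0000
    outer loop
      vertex 23.19 3.93 0.00
      vertex 27.06 11.41 0.00
      vertex 27.06 11.41 10.89
    endloop
  endfacet
  facet normal 0.8882 -0.4595 0.0000
    outer loop
      vertex 23.19 3.93 0.00
      vertex 27.06 11.41 10.89
      vertex 23.19 3.93 10.89
    endloop
  endfacet
  facet normal 0.9885 0.1509 0.0000
    outer loop
      vertex 27.06 11.41 0.00
      vertex 25.79 19.73 0.00
      vertex 25.79 19.73 10.89
    endloop
  endfacet
  facet normal 0.9885 0.1509 0.0000
    outer loop
      vertex 27.06 11.41 0.00
      vertex 25.79 19.73 10.89
      vertex 27.06 11.41 10.89
    endloop
  endfacet
endsolid part

The G0 Z moves step by Δz≈1.56 mm. Every layer's G1 loop is the same polygon, so the solid is a straight extrusion of it from z=0 to z≈10.9. Closing with flat bottom and top caps and triangulating gives 36 facets — a regular 10-sided prism (a cylinder approximated with 10 flat sides), circumscribed radius ≈ 13.6 mm, height ≈ 10.9 mm.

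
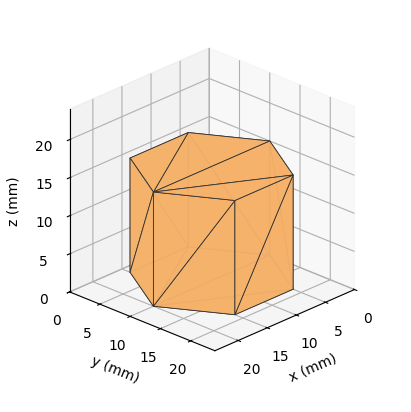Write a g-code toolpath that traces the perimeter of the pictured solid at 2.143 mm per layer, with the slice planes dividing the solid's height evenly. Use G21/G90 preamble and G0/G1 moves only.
Reading the render: the shape is a regular 6-sided prism (a cylinder approximated with 6 flat sides), circumscribed radius ≈ 10 mm, height ≈ 15 mm (dimensions read to the nearest mm from the axis ticks). For the g-code, the solid's height is divided into equal slices at the stated Δz and each level perimeter traced with G1 moves after a G0 lift.

; perimeter-only toolpath
G21 ; units = mm
G90 ; absolute positioning
G28 ; home
; layer 1
G0 Z2.143
G0 X20.000 Y10.000
G1 X15.000 Y18.660
G1 X5.000 Y18.660
G1 X0.000 Y10.000
G1 X5.000 Y1.340
G1 X15.000 Y1.340
G1 X20.000 Y10.000
; layer 2
G0 Z4.286
G0 X20.000 Y10.000
G1 X15.000 Y18.660
G1 X5.000 Y18.660
G1 X0.000 Y10.000
G1 X5.000 Y1.340
G1 X15.000 Y1.340
G1 X20.000 Y10.000
; layer 3
G0 Z6.429
G0 X20.000 Y10.000
G1 X15.000 Y18.660
G1 X5.000 Y18.660
G1 X0.000 Y10.000
G1 X5.000 Y1.340
G1 X15.000 Y1.340
G1 X20.000 Y10.000
; layer 4
G0 Z8.571
G0 X20.000 Y10.000
G1 X15.000 Y18.660
G1 X5.000 Y18.660
G1 X0.000 Y10.000
G1 X5.000 Y1.340
G1 X15.000 Y1.340
G1 X20.000 Y10.000
; layer 5
G0 Z10.714
G0 X20.000 Y10.000
G1 X15.000 Y18.660
G1 X5.000 Y18.660
G1 X0.000 Y10.000
G1 X5.000 Y1.340
G1 X15.000 Y1.340
G1 X20.000 Y10.000
; layer 6
G0 Z12.857
G0 X20.000 Y10.000
G1 X15.000 Y18.660
G1 X5.000 Y18.660
G1 X0.000 Y10.000
G1 X5.000 Y1.340
G1 X15.000 Y1.340
G1 X20.000 Y10.000
; layer 7
G0 Z15.000
G0 X20.000 Y10.000
G1 X15.000 Y18.660
G1 X5.000 Y18.660
G1 X0.000 Y10.000
G1 X5.000 Y1.340
G1 X15.000 Y1.340
G1 X20.000 Y10.000
M2 ; end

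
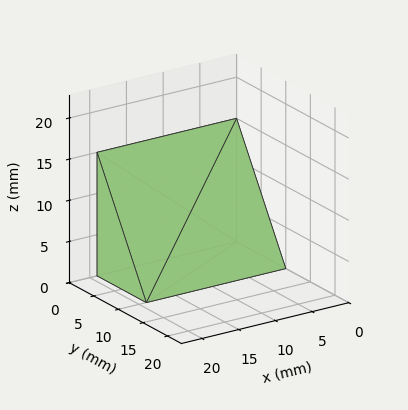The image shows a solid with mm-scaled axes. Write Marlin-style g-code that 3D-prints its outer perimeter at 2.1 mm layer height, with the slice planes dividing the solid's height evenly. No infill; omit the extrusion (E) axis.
Reading the render: the shape is a wedge (ramp): 19 × 10 mm base, rising to 15 mm along the y=0 edge and sloping linearly to z=0 at y=10 (dimensions read to the nearest mm from the axis ticks). For the g-code, the solid's height is divided into equal slices at the stated Δz and each level perimeter traced with G1 moves after a G0 lift.

; perimeter-only toolpath
G21 ; units = mm
G90 ; absolute positioning
G28 ; home
; layer 1
G0 Z2.1
G0 X0.0 Y0.0
G1 X19.0 Y0.0
G1 X19.0 Y8.6
G1 X0.0 Y8.6
G1 X0.0 Y0.0
; layer 2
G0 Z4.3
G0 X0.0 Y0.0
G1 X19.0 Y0.0
G1 X19.0 Y7.1
G1 X0.0 Y7.1
G1 X0.0 Y0.0
; layer 3
G0 Z6.4
G0 X0.0 Y0.0
G1 X19.0 Y0.0
G1 X19.0 Y5.7
G1 X0.0 Y5.7
G1 X0.0 Y0.0
; layer 4
G0 Z8.6
G0 X0.0 Y0.0
G1 X19.0 Y0.0
G1 X19.0 Y4.3
G1 X0.0 Y4.3
G1 X0.0 Y0.0
; layer 5
G0 Z10.7
G0 X0.0 Y0.0
G1 X19.0 Y0.0
G1 X19.0 Y2.9
G1 X0.0 Y2.9
G1 X0.0 Y0.0
; layer 6
G0 Z12.9
G0 X0.0 Y0.0
G1 X19.0 Y0.0
G1 X19.0 Y1.4
G1 X0.0 Y1.4
G1 X0.0 Y0.0
M2 ; end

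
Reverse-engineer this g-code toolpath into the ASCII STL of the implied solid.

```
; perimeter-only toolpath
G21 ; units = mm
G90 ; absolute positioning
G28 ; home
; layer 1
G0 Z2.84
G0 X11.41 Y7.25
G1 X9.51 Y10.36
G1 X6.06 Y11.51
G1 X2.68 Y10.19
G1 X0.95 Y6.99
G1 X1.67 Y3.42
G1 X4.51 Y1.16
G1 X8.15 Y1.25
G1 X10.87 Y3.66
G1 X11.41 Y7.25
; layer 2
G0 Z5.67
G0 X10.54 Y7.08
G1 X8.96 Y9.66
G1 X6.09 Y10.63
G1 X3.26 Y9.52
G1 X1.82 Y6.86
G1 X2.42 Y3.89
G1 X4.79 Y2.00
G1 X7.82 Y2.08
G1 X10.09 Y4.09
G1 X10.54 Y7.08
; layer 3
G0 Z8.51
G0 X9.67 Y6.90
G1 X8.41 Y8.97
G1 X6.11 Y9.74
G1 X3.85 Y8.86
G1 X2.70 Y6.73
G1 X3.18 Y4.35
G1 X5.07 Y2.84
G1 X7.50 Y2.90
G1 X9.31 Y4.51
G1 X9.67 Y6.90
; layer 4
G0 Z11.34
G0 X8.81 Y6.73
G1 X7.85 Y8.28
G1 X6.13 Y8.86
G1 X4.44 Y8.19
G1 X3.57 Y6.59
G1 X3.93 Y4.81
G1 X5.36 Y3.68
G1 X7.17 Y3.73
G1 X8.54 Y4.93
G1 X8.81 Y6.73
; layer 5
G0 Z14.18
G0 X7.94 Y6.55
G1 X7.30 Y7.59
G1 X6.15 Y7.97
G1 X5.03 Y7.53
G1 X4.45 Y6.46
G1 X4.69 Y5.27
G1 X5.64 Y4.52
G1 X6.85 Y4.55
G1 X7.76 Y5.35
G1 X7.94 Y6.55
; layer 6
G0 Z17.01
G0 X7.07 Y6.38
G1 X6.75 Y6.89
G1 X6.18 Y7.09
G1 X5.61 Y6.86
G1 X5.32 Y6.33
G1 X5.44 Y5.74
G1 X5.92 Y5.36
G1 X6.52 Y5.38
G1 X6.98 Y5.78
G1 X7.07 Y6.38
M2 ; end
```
solid part
  facet normal 0.0000 0.0000 -1.0000
    outer loop
      vertex 6.04 12.40 0.00
      vertex 10.06 11.05 0.00
      vertex 12.28 7.43 0.00
    endloop
  endfacet
  facet normal 0.0000 0.0000 -1.0000
    outer loop
      vertex 2.09 10.85 0.00
      vertex 6.04 12.40 0.00
      vertex 12.28 7.43 0.00
    endloop
  endfacet
  facet normal 0.0000 0.0000 -1.0000
    outer loop
      vertex 0.07 7.12 0.00
      vertex 2.09 10.85 0.00
      vertex 12.28 7.43 0.00
    endloop
  endfacet
  facet normal 0.0000 0.0000 -1.0000
    outer loop
      vertex 0.91 2.96 0.00
      vertex 0.07 7.12 0.00
      vertex 12.28 7.43 0.00
    endloop
  endfacet
  facet normal 0.0000 0.0000 -1.0000
    outer loop
      vertex 4.23 0.32 0.00
      vertex 0.91 2.96 0.00
      vertex 12.28 7.43 0.00
    endloop
  endfacet
  facet normal 0.0000 0.0000 -1.0000
    outer loop
      vertex 8.47 0.43 0.00
      vertex 4.23 0.32 0.00
      vertex 12.28 7.43 0.00
    endloop
  endfacet
  facet normal 0.0000 0.0000 -1.0000
    outer loop
      vertex 11.65 3.24 0.00
      vertex 8.47 0.43 0.00
      vertex 12.28 7.43 0.00
    endloop
  endfacet
  facet normal 0.8180 0.5016 0.2816
    outer loop
      vertex 12.28 7.43 0.00
      vertex 10.06 11.05 0.00
      vertex 6.20 6.20 19.85
    endloop
  endfacet
  facet normal 0.3055 0.9096 0.2816
    outer loop
      vertex 10.06 11.05 0.00
      vertex 6.04 12.40 0.00
      vertex 6.20 6.20 19.85
    endloop
  endfacet
  facet normal -0.3505 0.8932 0.2818
    outer loop
      vertex 6.04 12.40 0.00
      vertex 2.09 10.85 0.00
      vertex 6.20 6.20 19.85
    endloop
  endfacet
  facet normal -0.8437 0.4569 0.2817
    outer loop
      vertex 2.09 10.85 0.00
      vertex 0.07 7.12 0.00
      vertex 6.20 6.20 19.85
    endloop
  endfacet
  facet normal -0.9405 -0.1899 0.2817
    outer loop
      vertex 0.07 7.12 0.00
      vertex 0.91 2.96 0.00
      vertex 6.20 6.20 19.85
    endloop
  endfacet
  facet normal -0.5972 -0.7510 0.2817
    outer loop
      vertex 0.91 2.96 0.00
      vertex 4.23 0.32 0.00
      vertex 6.20 6.20 19.85
    endloop
  endfacet
  facet normal 0.0249 -0.9592 0.2817
    outer loop
      vertex 4.23 0.32 0.00
      vertex 8.47 0.43 0.00
      vertex 6.20 6.20 19.85
    endloop
  endfacet
  facet normal 0.6354 -0.7190 0.2817
    outer loop
      vertex 8.47 0.43 0.00
      vertex 11.65 3.24 0.00
      vertex 6.20 6.20 19.85
    endloop
  endfacet
  facet normal 0.9488 -0.1427 0.2818
    outer loop
      vertex 11.65 3.24 0.00
      vertex 12.28 7.43 0.00
      vertex 6.20 6.20 19.85
    endloop
  endfacet
endsolid part

The G0 Z moves step by Δz≈2.84 mm. The G1 loops shrink linearly with z, so the solid tapers from its base footprint up to z≈19.9. Closing with a flat bottom cap and the tapered top and triangulating gives 16 facets — a regular 9-sided pyramid, base circumscribed radius ≈ 6.2 mm, apex at z ≈ 19.9 mm.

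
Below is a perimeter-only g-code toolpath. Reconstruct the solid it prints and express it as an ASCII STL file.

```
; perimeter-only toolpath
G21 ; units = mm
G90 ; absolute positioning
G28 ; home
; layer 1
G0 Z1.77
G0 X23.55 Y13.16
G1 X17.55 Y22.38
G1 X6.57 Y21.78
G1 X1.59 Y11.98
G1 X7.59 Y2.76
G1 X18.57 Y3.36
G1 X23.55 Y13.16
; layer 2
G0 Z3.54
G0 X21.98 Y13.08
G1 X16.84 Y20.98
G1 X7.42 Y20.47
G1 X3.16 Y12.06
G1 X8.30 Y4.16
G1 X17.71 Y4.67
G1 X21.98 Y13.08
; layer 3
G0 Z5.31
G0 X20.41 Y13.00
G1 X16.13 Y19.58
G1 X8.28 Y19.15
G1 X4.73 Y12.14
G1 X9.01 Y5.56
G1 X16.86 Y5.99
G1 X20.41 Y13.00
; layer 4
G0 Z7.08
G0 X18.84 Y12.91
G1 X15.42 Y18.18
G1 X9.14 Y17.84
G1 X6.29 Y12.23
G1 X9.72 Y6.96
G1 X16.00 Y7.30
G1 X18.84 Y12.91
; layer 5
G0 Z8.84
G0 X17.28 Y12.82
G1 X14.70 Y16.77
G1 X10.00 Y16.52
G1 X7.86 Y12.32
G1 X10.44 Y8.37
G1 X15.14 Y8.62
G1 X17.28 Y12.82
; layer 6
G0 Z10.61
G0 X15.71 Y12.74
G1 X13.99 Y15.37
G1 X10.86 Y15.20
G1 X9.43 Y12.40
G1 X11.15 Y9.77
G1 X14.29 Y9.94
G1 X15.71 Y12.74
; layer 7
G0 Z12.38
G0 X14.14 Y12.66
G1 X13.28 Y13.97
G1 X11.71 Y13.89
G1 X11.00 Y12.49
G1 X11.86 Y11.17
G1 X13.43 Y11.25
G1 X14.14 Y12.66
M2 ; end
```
solid part
  facet normal 0.0000 0.0000 -1.0000
    outer loop
      vertex 5.71 23.10 0.00
      vertex 18.26 23.78 0.00
      vertex 25.12 13.25 0.00
    endloop
  endfacet
  facet normal 0.0000 0.0000 -1.0000
    outer loop
      vertex 0.02 11.89 0.00
      vertex 5.71 23.10 0.00
      vertex 25.12 13.25 0.00
    endloop
  endfacet
  facet normal 0.0000 0.0000 -1.0000
    outer loop
      vertex 6.88 1.36 0.00
      vertex 0.02 11.89 0.00
      vertex 25.12 13.25 0.00
    endloop
  endfacet
  facet normal 0.0000 0.0000 -1.0000
    outer loop
      vertex 19.43 2.04 0.00
      vertex 6.88 1.36 0.00
      vertex 25.12 13.25 0.00
    endloop
  endfacet
  facet normal 0.6641 0.4326 0.6098
    outer loop
      vertex 25.12 13.25 0.00
      vertex 18.26 23.78 0.00
      vertex 12.57 12.57 14.15
    endloop
  endfacet
  facet normal -0.0429 0.7914 0.6097
    outer loop
      vertex 18.26 23.78 0.00
      vertex 5.71 23.10 0.00
      vertex 12.57 12.57 14.15
    endloop
  endfacet
  facet normal -0.7068 0.3588 0.6097
    outer loop
      vertex 5.71 23.10 0.00
      vertex 0.02 11.89 0.00
      vertex 12.57 12.57 14.15
    endloop
  endfacet
  facet normal -0.6641 -0.4326 0.6098
    outer loop
      vertex 0.02 11.89 0.00
      vertex 6.88 1.36 0.00
      vertex 12.57 12.57 14.15
    endloop
  endfacet
  facet normal 0.0429 -0.7914 0.6097
    outer loop
      vertex 6.88 1.36 0.00
      vertex 19.43 2.04 0.00
      vertex 12.57 12.57 14.15
    endloop
  endfacet
  facet normal 0.7068 -0.3588 0.6097
    outer loop
      vertex 19.43 2.04 0.00
      vertex 25.12 13.25 0.00
      vertex 12.57 12.57 14.15
    endloop
  endfacet
endsolid part

The G0 Z moves step by Δz≈1.77 mm. The G1 loops shrink linearly with z, so the solid tapers from its base footprint up to z≈14.2. Closing with a flat bottom cap and the tapered top and triangulating gives 10 facets — a regular 6-sided pyramid, base circumscribed radius ≈ 12.6 mm, apex at z ≈ 14.2 mm.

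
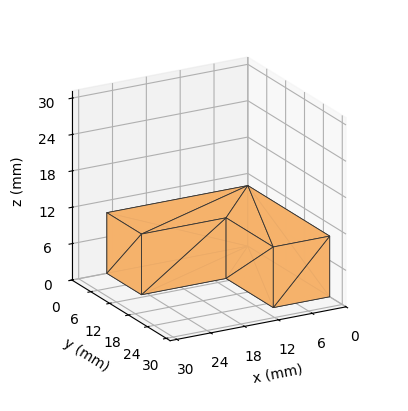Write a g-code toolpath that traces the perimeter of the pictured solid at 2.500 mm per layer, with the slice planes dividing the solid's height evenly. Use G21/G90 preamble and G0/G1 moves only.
Reading the render: the shape is an L-shaped prism: outer 25 × 26 mm, arm thicknesses ≈ 11 mm (horizontal) and 10 mm (vertical), extruded 10 mm in z (dimensions read to the nearest mm from the axis ticks). For the g-code, the solid's height is divided into equal slices at the stated Δz and each level perimeter traced with G1 moves after a G0 lift.

; perimeter-only toolpath
G21 ; units = mm
G90 ; absolute positioning
G28 ; home
; layer 1
G0 Z2.500
G0 X0.000 Y0.000
G1 X25.000 Y0.000
G1 X25.000 Y11.000
G1 X10.000 Y11.000
G1 X10.000 Y26.000
G1 X0.000 Y26.000
G1 X0.000 Y0.000
; layer 2
G0 Z5.000
G0 X0.000 Y0.000
G1 X25.000 Y0.000
G1 X25.000 Y11.000
G1 X10.000 Y11.000
G1 X10.000 Y26.000
G1 X0.000 Y26.000
G1 X0.000 Y0.000
; layer 3
G0 Z7.500
G0 X0.000 Y0.000
G1 X25.000 Y0.000
G1 X25.000 Y11.000
G1 X10.000 Y11.000
G1 X10.000 Y26.000
G1 X0.000 Y26.000
G1 X0.000 Y0.000
; layer 4
G0 Z10.000
G0 X0.000 Y0.000
G1 X25.000 Y0.000
G1 X25.000 Y11.000
G1 X10.000 Y11.000
G1 X10.000 Y26.000
G1 X0.000 Y26.000
G1 X0.000 Y0.000
M2 ; end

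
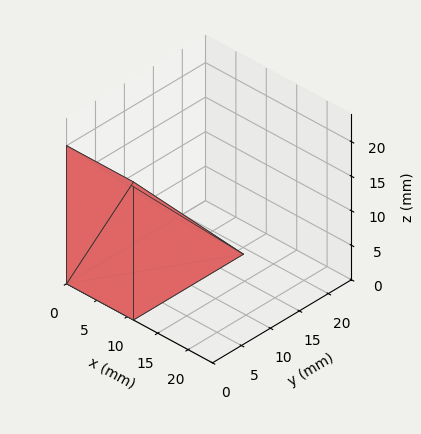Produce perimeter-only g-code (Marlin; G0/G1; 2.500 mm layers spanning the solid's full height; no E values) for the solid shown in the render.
Reading the render: the shape is a wedge (ramp): 11 × 19 mm base, rising to 20 mm along the y=0 edge and sloping linearly to z=0 at y=19 (dimensions read to the nearest mm from the axis ticks). For the g-code, the solid's height is divided into equal slices at the stated Δz and each level perimeter traced with G1 moves after a G0 lift.

; perimeter-only toolpath
G21 ; units = mm
G90 ; absolute positioning
G28 ; home
; layer 1
G0 Z2.500
G0 X0.000 Y0.000
G1 X11.000 Y0.000
G1 X11.000 Y16.625
G1 X0.000 Y16.625
G1 X0.000 Y0.000
; layer 2
G0 Z5.000
G0 X0.000 Y0.000
G1 X11.000 Y0.000
G1 X11.000 Y14.250
G1 X0.000 Y14.250
G1 X0.000 Y0.000
; layer 3
G0 Z7.500
G0 X0.000 Y0.000
G1 X11.000 Y0.000
G1 X11.000 Y11.875
G1 X0.000 Y11.875
G1 X0.000 Y0.000
; layer 4
G0 Z10.000
G0 X0.000 Y0.000
G1 X11.000 Y0.000
G1 X11.000 Y9.500
G1 X0.000 Y9.500
G1 X0.000 Y0.000
; layer 5
G0 Z12.500
G0 X0.000 Y0.000
G1 X11.000 Y0.000
G1 X11.000 Y7.125
G1 X0.000 Y7.125
G1 X0.000 Y0.000
; layer 6
G0 Z15.000
G0 X0.000 Y0.000
G1 X11.000 Y0.000
G1 X11.000 Y4.750
G1 X0.000 Y4.750
G1 X0.000 Y0.000
; layer 7
G0 Z17.500
G0 X0.000 Y0.000
G1 X11.000 Y0.000
G1 X11.000 Y2.375
G1 X0.000 Y2.375
G1 X0.000 Y0.000
M2 ; end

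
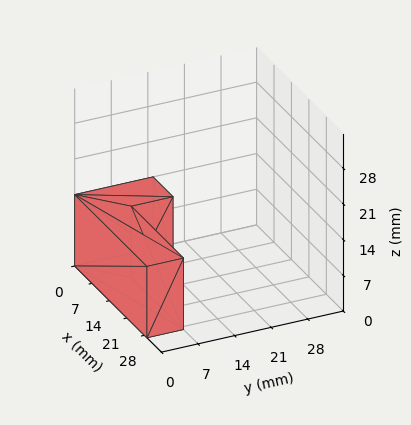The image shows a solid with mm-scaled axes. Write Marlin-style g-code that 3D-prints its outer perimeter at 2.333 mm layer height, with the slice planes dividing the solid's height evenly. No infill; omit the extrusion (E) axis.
Reading the render: the shape is an L-shaped prism: outer 29 × 15 mm, arm thicknesses ≈ 7 mm (horizontal) and 8 mm (vertical), extruded 14 mm in z (dimensions read to the nearest mm from the axis ticks). For the g-code, the solid's height is divided into equal slices at the stated Δz and each level perimeter traced with G1 moves after a G0 lift.

; perimeter-only toolpath
G21 ; units = mm
G90 ; absolute positioning
G28 ; home
; layer 1
G0 Z2.333
G0 X0.000 Y0.000
G1 X29.000 Y0.000
G1 X29.000 Y7.000
G1 X8.000 Y7.000
G1 X8.000 Y15.000
G1 X0.000 Y15.000
G1 X0.000 Y0.000
; layer 2
G0 Z4.667
G0 X0.000 Y0.000
G1 X29.000 Y0.000
G1 X29.000 Y7.000
G1 X8.000 Y7.000
G1 X8.000 Y15.000
G1 X0.000 Y15.000
G1 X0.000 Y0.000
; layer 3
G0 Z7.000
G0 X0.000 Y0.000
G1 X29.000 Y0.000
G1 X29.000 Y7.000
G1 X8.000 Y7.000
G1 X8.000 Y15.000
G1 X0.000 Y15.000
G1 X0.000 Y0.000
; layer 4
G0 Z9.333
G0 X0.000 Y0.000
G1 X29.000 Y0.000
G1 X29.000 Y7.000
G1 X8.000 Y7.000
G1 X8.000 Y15.000
G1 X0.000 Y15.000
G1 X0.000 Y0.000
; layer 5
G0 Z11.667
G0 X0.000 Y0.000
G1 X29.000 Y0.000
G1 X29.000 Y7.000
G1 X8.000 Y7.000
G1 X8.000 Y15.000
G1 X0.000 Y15.000
G1 X0.000 Y0.000
; layer 6
G0 Z14.000
G0 X0.000 Y0.000
G1 X29.000 Y0.000
G1 X29.000 Y7.000
G1 X8.000 Y7.000
G1 X8.000 Y15.000
G1 X0.000 Y15.000
G1 X0.000 Y0.000
M2 ; end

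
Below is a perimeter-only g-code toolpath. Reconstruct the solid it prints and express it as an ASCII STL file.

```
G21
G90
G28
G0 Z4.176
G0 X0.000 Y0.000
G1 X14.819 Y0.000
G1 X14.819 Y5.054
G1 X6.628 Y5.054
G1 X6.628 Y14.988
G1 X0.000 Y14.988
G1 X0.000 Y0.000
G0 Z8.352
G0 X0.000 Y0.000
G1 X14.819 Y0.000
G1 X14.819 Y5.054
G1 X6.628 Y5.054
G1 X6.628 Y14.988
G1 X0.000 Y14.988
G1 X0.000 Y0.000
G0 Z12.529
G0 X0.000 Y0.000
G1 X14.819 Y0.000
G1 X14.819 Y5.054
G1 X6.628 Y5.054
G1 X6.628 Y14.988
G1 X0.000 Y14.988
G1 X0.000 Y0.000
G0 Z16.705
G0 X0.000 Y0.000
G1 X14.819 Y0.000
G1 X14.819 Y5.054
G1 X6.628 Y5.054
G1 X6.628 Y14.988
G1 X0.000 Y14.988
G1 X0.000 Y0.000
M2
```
solid part
  facet normal 0.0000 0.0000 -1.0000
    outer loop
      vertex 14.819 5.054 0.000
      vertex 14.819 0.000 0.000
      vertex 0.000 0.000 0.000
    endloop
  endfacet
  facet normal 0.0000 0.0000 -1.0000
    outer loop
      vertex 6.628 5.054 0.000
      vertex 14.819 5.054 0.000
      vertex 0.000 0.000 0.000
    endloop
  endfacet
  facet normal 0.0000 0.0000 -1.0000
    outer loop
      vertex 6.628 14.988 0.000
      vertex 6.628 5.054 0.000
      vertex 0.000 0.000 0.000
    endloop
  endfacet
  facet normal 0.0000 0.0000 -1.0000
    outer loop
      vertex 0.000 14.988 0.000
      vertex 6.628 14.988 0.000
      vertex 0.000 0.000 0.000
    endloop
  endfacet
  facet normal 0.0000 0.0000 1.0000
    outer loop
      vertex 0.000 0.000 16.705
      vertex 14.819 0.000 16.705
      vertex 14.819 5.054 16.705
    endloop
  endfacet
  facet normal 0.0000 0.0000 1.0000
    outer loop
      vertex 0.000 0.000 16.705
      vertex 14.819 5.054 16.705
      vertex 6.628 5.054 16.705
    endloop
  endfacet
  facet normal 0.0000 0.0000 1.0000
    outer loop
      vertex 0.000 0.000 16.705
      vertex 6.628 5.054 16.705
      vertex 6.628 14.988 16.705
    endloop
  endfacet
  facet normal 0.0000 0.0000 1.0000
    outer loop
      vertex 0.000 0.000 16.705
      vertex 6.628 14.988 16.705
      vertex 0.000 14.988 16.705
    endloop
  endfacet
  facet normal 0.0000 -1.0000 0.0000
    outer loop
      vertex 0.000 0.000 0.000
      vertex 14.819 0.000 0.000
      vertex 14.819 0.000 16.705
    endloop
  endfacet
  facet normal 0.0000 -1.0000 0.0000
    outer loop
      vertex 0.000 0.000 0.000
      vertex 14.819 0.000 16.705
      vertex 0.000 0.000 16.705
    endloop
  endfacet
  facet normal 1.0000 0.0000 0.0000
    outer loop
      vertex 14.819 0.000 0.000
      vertex 14.819 5.054 0.000
      vertex 14.819 5.054 16.705
    endloop
  endfacet
  facet normal 1.0000 0.0000 0.0000
    outer loop
      vertex 14.819 0.000 0.000
      vertex 14.819 5.054 16.705
      vertex 14.819 0.000 16.705
    endloop
  endfacet
  facet normal 0.0000 1.0000 0.0000
    outer loop
      vertex 14.819 5.054 0.000
      vertex 6.628 5.054 0.000
      vertex 6.628 5.054 16.705
    endloop
  endfacet
  facet normal 0.0000 1.0000 0.0000
    outer loop
      vertex 14.819 5.054 0.000
      vertex 6.628 5.054 16.705
      vertex 14.819 5.054 16.705
    endloop
  endfacet
  facet normal 1.0000 0.0000 0.0000
    outer loop
      vertex 6.628 5.054 0.000
      vertex 6.628 14.988 0.000
      vertex 6.628 14.988 16.705
    endloop
  endfacet
  facet normal 1.0000 0.0000 0.0000
    outer loop
      vertex 6.628 5.054 0.000
      vertex 6.628 14.988 16.705
      vertex 6.628 5.054 16.705
    endloop
  endfacet
  facet normal 0.0000 1.0000 0.0000
    outer loop
      vertex 6.628 14.988 0.000
      vertex 0.000 14.988 0.000
      vertex 0.000 14.988 16.705
    endloop
  endfacet
  facet normal 0.0000 1.0000 0.0000
    outer loop
      vertex 6.628 14.988 0.000
      vertex 0.000 14.988 16.705
      vertex 6.628 14.988 16.705
    endloop
  endfacet
  facet normal -1.0000 0.0000 0.0000
    outer loop
      vertex 0.000 14.988 0.000
      vertex 0.000 0.000 0.000
      vertex 0.000 0.000 16.705
    endloop
  endfacet
  facet normal -1.0000 0.0000 0.0000
    outer loop
      vertex 0.000 14.988 0.000
      vertex 0.000 0.000 16.705
      vertex 0.000 14.988 16.705
    endloop
  endfacet
endsolid part

The G0 Z moves step by Δz≈4.176 mm. Every layer's G1 loop is the same polygon, so the solid is a straight extrusion of it from z=0 to z≈16.7. Closing with flat bottom and top caps and triangulating gives 20 facets — an L-shaped prism: outer 14.8 × 15 mm, arm thicknesses ≈ 5.05 mm (horizontal) and 6.63 mm (vertical), extruded 16.7 mm in z.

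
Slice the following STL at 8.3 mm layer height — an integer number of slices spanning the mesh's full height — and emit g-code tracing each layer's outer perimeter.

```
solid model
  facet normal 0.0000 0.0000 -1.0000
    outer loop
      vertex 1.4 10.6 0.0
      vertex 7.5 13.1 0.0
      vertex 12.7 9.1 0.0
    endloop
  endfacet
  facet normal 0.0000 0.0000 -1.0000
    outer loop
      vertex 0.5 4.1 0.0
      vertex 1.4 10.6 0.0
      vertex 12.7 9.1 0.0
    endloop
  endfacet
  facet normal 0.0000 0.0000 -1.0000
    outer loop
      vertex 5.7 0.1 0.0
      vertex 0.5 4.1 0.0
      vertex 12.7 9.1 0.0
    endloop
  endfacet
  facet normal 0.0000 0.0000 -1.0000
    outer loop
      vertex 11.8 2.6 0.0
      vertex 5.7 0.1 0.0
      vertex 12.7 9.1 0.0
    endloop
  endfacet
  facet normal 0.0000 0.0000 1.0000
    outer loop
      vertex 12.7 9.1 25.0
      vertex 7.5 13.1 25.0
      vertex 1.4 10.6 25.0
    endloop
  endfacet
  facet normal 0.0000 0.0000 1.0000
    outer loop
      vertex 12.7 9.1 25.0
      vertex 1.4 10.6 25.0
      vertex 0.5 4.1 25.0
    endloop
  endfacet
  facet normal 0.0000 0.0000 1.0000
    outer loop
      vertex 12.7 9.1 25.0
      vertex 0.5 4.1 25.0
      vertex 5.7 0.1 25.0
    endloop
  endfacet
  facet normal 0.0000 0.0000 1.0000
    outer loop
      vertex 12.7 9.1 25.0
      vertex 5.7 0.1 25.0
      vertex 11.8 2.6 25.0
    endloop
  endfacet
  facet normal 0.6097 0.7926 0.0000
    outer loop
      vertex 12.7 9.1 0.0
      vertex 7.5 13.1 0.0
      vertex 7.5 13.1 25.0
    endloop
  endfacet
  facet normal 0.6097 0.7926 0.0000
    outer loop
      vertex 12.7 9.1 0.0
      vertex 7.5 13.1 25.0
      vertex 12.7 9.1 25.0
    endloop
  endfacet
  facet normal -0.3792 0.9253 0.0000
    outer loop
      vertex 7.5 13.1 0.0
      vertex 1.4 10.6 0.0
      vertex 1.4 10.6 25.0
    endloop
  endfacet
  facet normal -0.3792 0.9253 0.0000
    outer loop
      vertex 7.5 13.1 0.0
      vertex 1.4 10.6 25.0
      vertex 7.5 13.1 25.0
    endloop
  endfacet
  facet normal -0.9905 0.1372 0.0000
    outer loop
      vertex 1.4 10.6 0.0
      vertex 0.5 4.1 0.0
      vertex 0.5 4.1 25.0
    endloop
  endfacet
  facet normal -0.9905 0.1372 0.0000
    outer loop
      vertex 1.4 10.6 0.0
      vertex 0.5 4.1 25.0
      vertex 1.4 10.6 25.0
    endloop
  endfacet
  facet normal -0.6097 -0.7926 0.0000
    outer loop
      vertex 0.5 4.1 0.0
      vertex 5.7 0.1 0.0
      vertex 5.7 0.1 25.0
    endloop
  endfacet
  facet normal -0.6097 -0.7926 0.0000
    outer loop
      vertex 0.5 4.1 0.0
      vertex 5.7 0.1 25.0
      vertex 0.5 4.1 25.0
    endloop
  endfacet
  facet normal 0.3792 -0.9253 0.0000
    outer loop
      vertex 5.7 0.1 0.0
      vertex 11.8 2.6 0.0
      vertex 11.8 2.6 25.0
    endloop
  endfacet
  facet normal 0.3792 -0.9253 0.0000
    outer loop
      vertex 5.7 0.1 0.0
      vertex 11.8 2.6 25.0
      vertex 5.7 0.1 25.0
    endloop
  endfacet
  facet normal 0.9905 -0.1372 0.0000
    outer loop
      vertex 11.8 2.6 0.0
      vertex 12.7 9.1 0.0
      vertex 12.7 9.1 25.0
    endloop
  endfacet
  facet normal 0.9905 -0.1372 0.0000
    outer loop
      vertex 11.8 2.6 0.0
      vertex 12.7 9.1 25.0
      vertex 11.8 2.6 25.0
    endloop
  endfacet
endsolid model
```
; perimeter-only toolpath
G21 ; units = mm
G90 ; absolute positioning
G28 ; home
; layer 1
G0 Z8.3
G0 X12.7 Y9.1
G1 X7.5 Y13.1
G1 X1.4 Y10.6
G1 X0.5 Y4.1
G1 X5.7 Y0.1
G1 X11.8 Y2.6
G1 X12.7 Y9.1
; layer 2
G0 Z16.7
G0 X12.7 Y9.1
G1 X7.5 Y13.1
G1 X1.4 Y10.6
G1 X0.5 Y4.1
G1 X5.7 Y0.1
G1 X11.8 Y2.6
G1 X12.7 Y9.1
; layer 3
G0 Z25.0
G0 X12.7 Y9.1
G1 X7.5 Y13.1
G1 X1.4 Y10.6
G1 X0.5 Y4.1
G1 X5.7 Y0.1
G1 X11.8 Y2.6
G1 X12.7 Y9.1
M2 ; end

The solid is a regular 6-sided prism (a cylinder approximated with 6 flat sides), circumscribed radius ≈ 6.6 mm, height ≈ 25 mm. Slicing at Δz = 8.3 mm — 3 equal slices spanning the solid's height, so layer i sits at z = i·h/3 — gives 3 non-empty perimeters. Each is a 6-segment closed polygon; G0 lifts to the layer z and rapids to the start vertex, then G1 traces the edges.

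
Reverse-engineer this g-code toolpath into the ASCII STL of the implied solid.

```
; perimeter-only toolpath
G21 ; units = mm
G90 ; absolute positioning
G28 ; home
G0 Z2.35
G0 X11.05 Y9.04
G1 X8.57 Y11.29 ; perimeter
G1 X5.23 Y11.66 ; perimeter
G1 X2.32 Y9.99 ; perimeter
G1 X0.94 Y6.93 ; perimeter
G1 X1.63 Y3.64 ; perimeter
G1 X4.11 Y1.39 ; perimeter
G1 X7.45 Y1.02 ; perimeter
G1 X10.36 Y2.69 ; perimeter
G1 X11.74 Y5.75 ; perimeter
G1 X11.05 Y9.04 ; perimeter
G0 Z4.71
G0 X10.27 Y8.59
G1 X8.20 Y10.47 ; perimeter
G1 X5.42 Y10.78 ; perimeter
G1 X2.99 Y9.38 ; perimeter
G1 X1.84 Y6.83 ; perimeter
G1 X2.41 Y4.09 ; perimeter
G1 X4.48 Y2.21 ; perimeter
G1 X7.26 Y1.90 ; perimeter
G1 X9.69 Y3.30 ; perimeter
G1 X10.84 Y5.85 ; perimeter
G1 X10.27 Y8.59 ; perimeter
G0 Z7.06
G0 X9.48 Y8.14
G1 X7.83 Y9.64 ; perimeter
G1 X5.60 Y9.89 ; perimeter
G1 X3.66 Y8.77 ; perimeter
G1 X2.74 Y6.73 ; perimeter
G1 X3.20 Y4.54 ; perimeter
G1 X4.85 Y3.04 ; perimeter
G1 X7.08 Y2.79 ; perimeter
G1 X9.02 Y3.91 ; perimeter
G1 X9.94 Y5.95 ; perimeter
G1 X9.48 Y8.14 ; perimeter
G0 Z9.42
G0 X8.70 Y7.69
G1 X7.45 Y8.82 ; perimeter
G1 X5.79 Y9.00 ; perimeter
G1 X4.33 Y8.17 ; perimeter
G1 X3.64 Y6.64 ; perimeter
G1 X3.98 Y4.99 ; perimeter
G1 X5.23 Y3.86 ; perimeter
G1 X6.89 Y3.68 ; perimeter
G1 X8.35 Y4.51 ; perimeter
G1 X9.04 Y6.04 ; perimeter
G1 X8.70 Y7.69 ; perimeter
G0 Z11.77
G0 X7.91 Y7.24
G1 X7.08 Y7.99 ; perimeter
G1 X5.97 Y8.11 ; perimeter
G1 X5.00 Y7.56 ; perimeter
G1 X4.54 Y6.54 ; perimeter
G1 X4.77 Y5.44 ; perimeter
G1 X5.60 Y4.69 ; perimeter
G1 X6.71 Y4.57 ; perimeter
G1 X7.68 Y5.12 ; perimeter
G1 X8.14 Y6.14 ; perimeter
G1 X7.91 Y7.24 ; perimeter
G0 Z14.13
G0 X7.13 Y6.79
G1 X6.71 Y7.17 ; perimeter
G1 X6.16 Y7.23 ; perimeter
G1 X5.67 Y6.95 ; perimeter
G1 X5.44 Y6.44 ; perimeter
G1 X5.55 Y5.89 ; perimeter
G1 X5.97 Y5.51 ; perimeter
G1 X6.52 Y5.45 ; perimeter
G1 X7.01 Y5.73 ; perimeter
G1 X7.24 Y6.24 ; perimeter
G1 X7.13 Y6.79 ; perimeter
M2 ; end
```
solid part
  facet normal 0.0000 0.0000 -1.0000
    outer loop
      vertex 5.05 12.55 0.00
      vertex 8.94 12.12 0.00
      vertex 11.84 9.49 0.00
    endloop
  endfacet
  facet normal 0.0000 0.0000 -1.0000
    outer loop
      vertex 1.65 10.60 0.00
      vertex 5.05 12.55 0.00
      vertex 11.84 9.49 0.00
    endloop
  endfacet
  facet normal 0.0000 0.0000 -1.0000
    outer loop
      vertex 0.04 7.03 0.00
      vertex 1.65 10.60 0.00
      vertex 11.84 9.49 0.00
    endloop
  endfacet
  facet normal 0.0000 0.0000 -1.0000
    outer loop
      vertex 0.84 3.19 0.00
      vertex 0.04 7.03 0.00
      vertex 11.84 9.49 0.00
    endloop
  endfacet
  facet normal 0.0000 0.0000 -1.0000
    outer loop
      vertex 3.74 0.56 0.00
      vertex 0.84 3.19 0.00
      vertex 11.84 9.49 0.00
    endloop
  endfacet
  facet normal 0.0000 0.0000 -1.0000
    outer loop
      vertex 7.63 0.13 0.00
      vertex 3.74 0.56 0.00
      vertex 11.84 9.49 0.00
    endloop
  endfacet
  facet normal 0.0000 0.0000 -1.0000
    outer loop
      vertex 11.03 2.08 0.00
      vertex 7.63 0.13 0.00
      vertex 11.84 9.49 0.00
    endloop
  endfacet
  facet normal 0.0000 0.0000 -1.0000
    outer loop
      vertex 12.64 5.65 0.00
      vertex 11.03 2.08 0.00
      vertex 11.84 9.49 0.00
    endloop
  endfacet
  facet normal 0.6309 0.6957 0.3435
    outer loop
      vertex 11.84 9.49 0.00
      vertex 8.94 12.12 0.00
      vertex 6.34 6.34 16.48
    endloop
  endfacet
  facet normal 0.1032 0.9334 0.3437
    outer loop
      vertex 8.94 12.12 0.00
      vertex 5.05 12.55 0.00
      vertex 6.34 6.34 16.48
    endloop
  endfacet
  facet normal -0.4672 0.8147 0.3436
    outer loop
      vertex 5.05 12.55 0.00
      vertex 1.65 10.60 0.00
      vertex 6.34 6.34 16.48
    endloop
  endfacet
  facet normal -0.8561 0.3861 0.3435
    outer loop
      vertex 1.65 10.60 0.00
      vertex 0.04 7.03 0.00
      vertex 6.34 6.34 16.48
    endloop
  endfacet
  facet normal -0.9194 -0.1915 0.3435
    outer loop
      vertex 0.04 7.03 0.00
      vertex 0.84 3.19 0.00
      vertex 6.34 6.34 16.48
    endloop
  endfacet
  facet normal -0.6309 -0.6957 0.3435
    outer loop
      vertex 0.84 3.19 0.00
      vertex 3.74 0.56 0.00
      vertex 6.34 6.34 16.48
    endloop
  endfacet
  facet normal -0.1032 -0.9334 0.3437
    outer loop
      vertex 3.74 0.56 0.00
      vertex 7.63 0.13 0.00
      vertex 6.34 6.34 16.48
    endloop
  endfacet
  facet normal 0.4672 -0.8147 0.3436
    outer loop
      vertex 7.63 0.13 0.00
      vertex 11.03 2.08 0.00
      vertex 6.34 6.34 16.48
    endloop
  endfacet
  facet normal 0.8561 -0.3861 0.3435
    outer loop
      vertex 11.03 2.08 0.00
      vertex 12.64 5.65 0.00
      vertex 6.34 6.34 16.48
    endloop
  endfacet
  facet normal 0.9194 0.1915 0.3435
    outer loop
      vertex 12.64 5.65 0.00
      vertex 11.84 9.49 0.00
      vertex 6.34 6.34 16.48
    endloop
  endfacet
endsolid part

The G0 Z moves step by Δz≈2.35 mm. The G1 loops shrink linearly with z, so the solid tapers from its base footprint up to z≈16.5. Closing with a flat bottom cap and the tapered top and triangulating gives 18 facets — a regular 10-sided pyramid, base circumscribed radius ≈ 6.34 mm, apex at z ≈ 16.5 mm.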